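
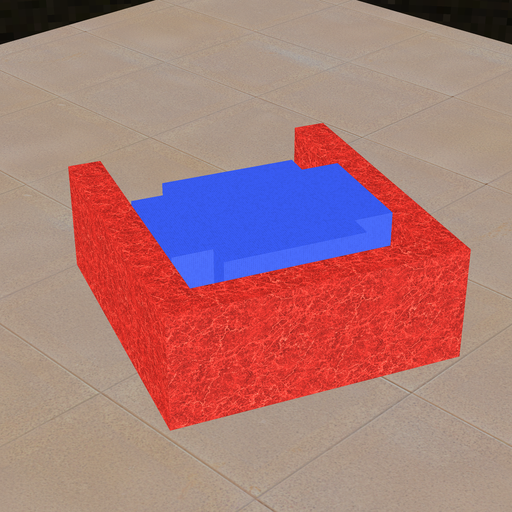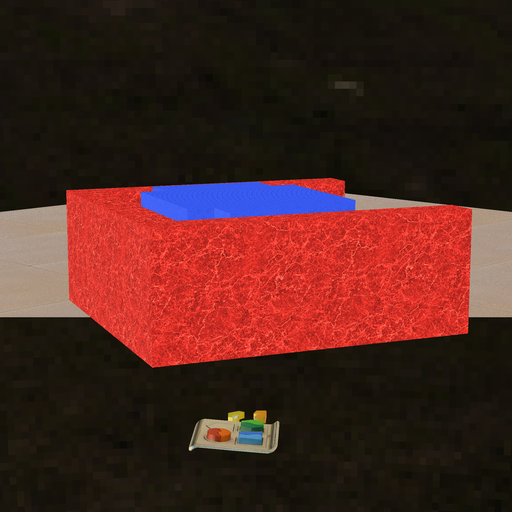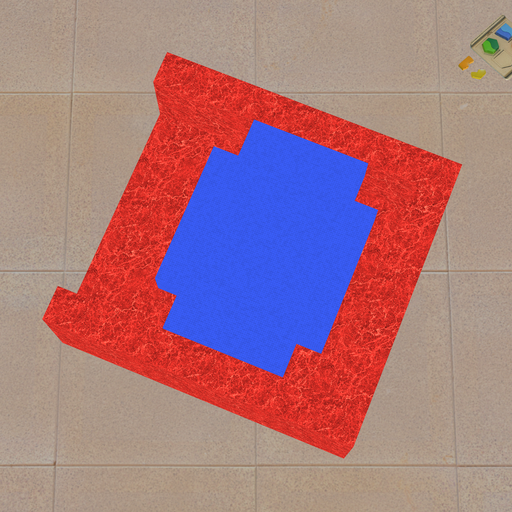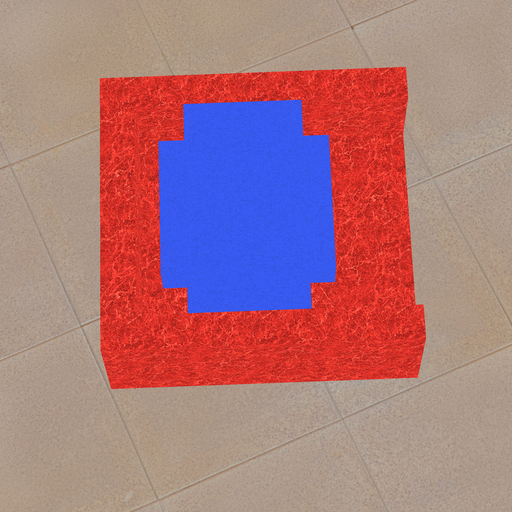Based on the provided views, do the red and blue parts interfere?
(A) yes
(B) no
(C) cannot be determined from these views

(B) no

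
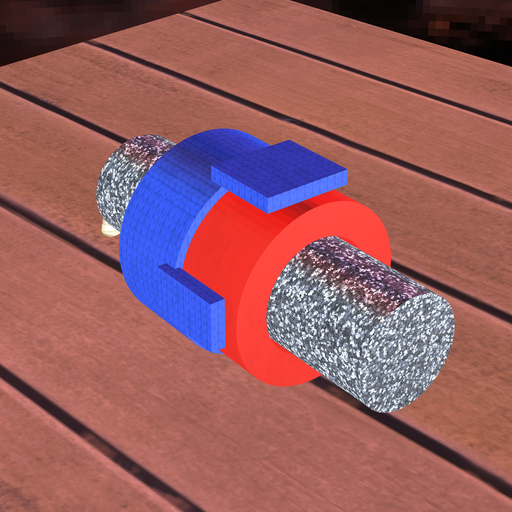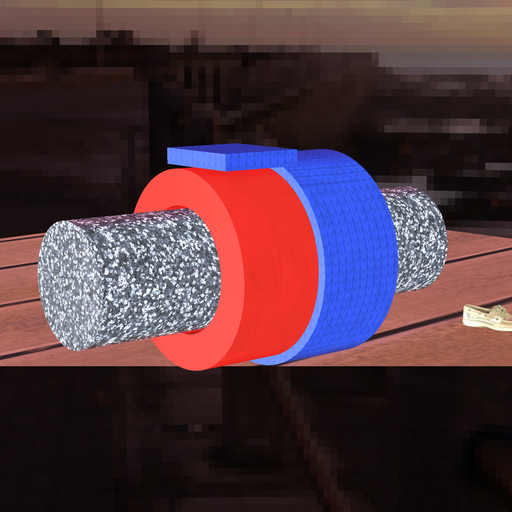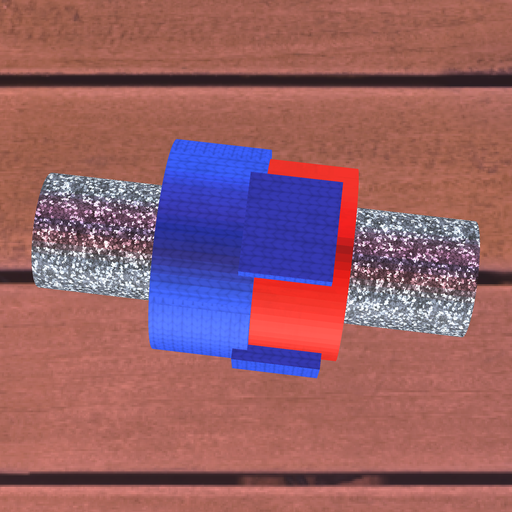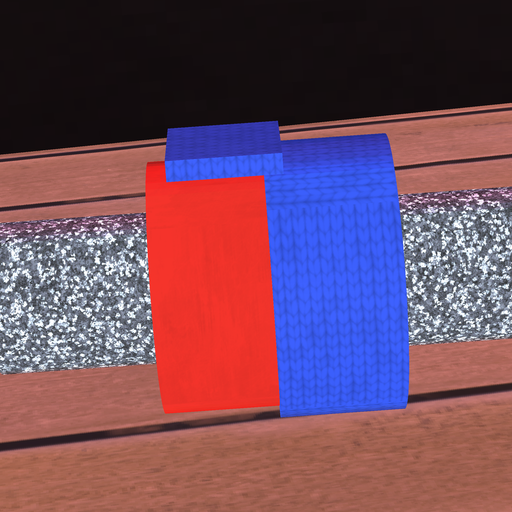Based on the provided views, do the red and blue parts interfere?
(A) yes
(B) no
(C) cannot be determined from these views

(A) yes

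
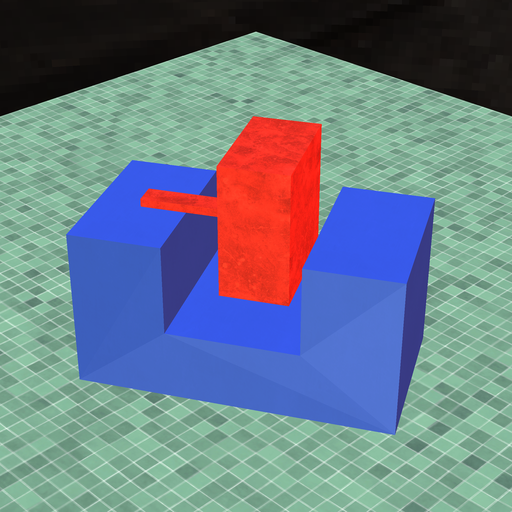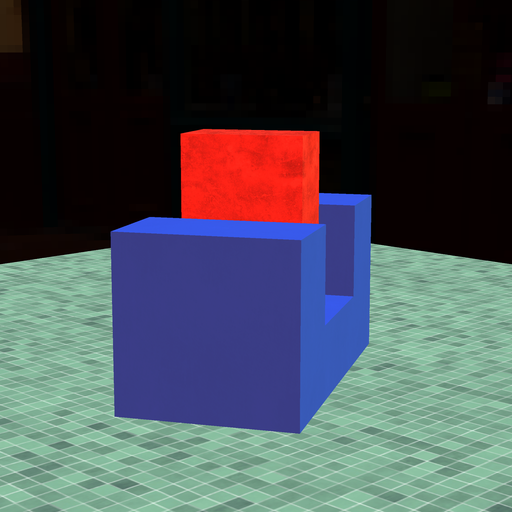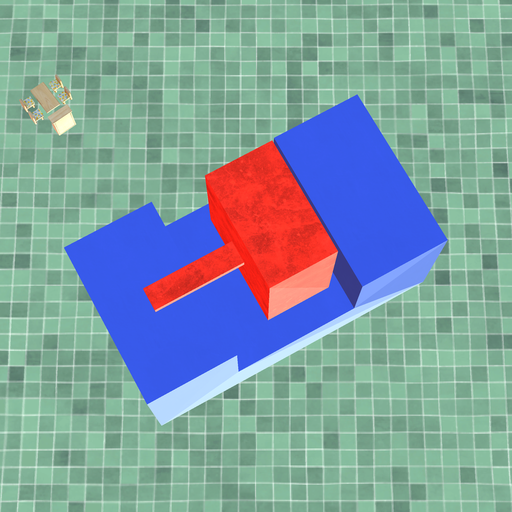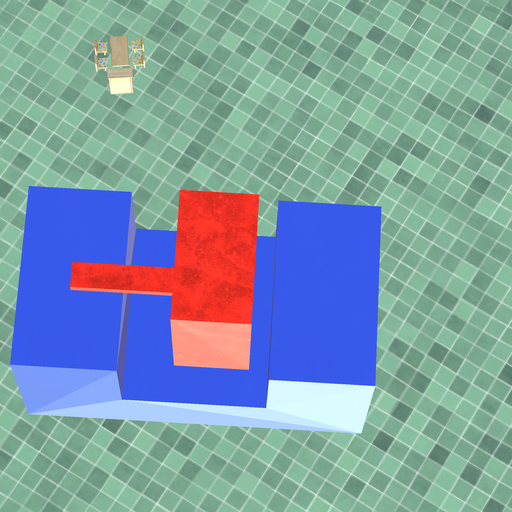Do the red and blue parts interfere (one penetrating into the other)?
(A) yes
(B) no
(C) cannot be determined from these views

(B) no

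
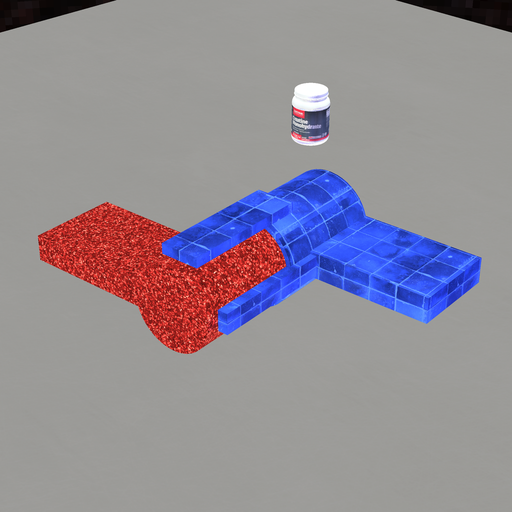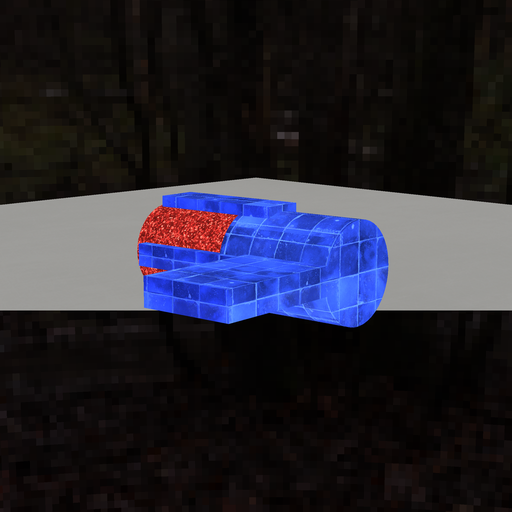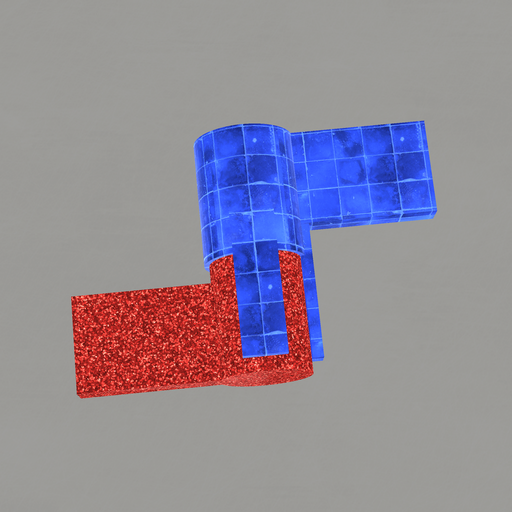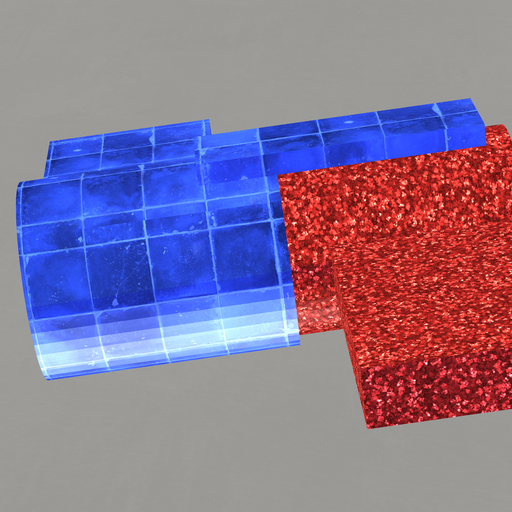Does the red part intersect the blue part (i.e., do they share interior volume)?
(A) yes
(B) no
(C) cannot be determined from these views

(A) yes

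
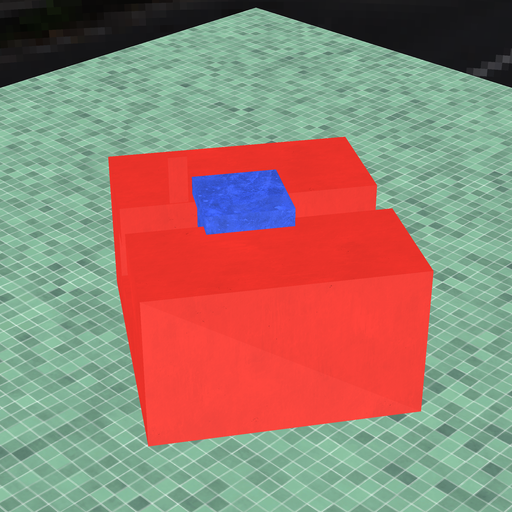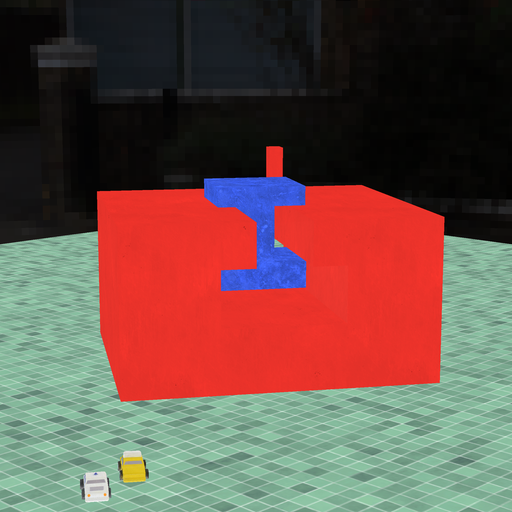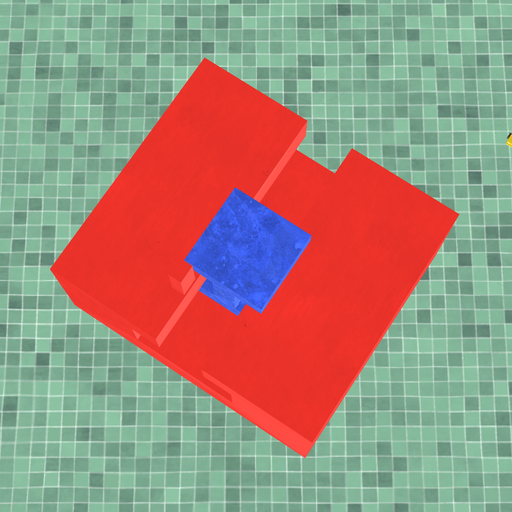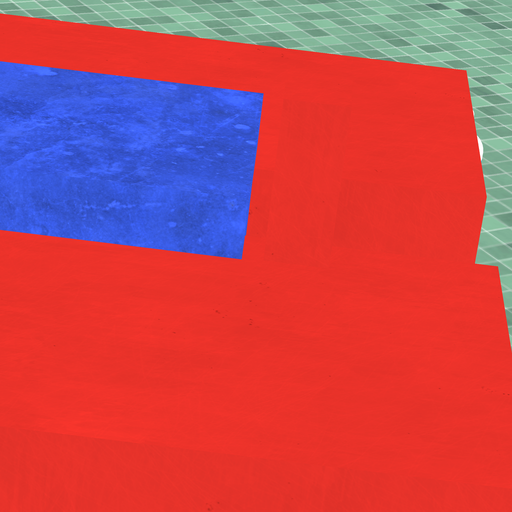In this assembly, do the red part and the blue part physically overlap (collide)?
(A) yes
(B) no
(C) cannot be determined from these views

(B) no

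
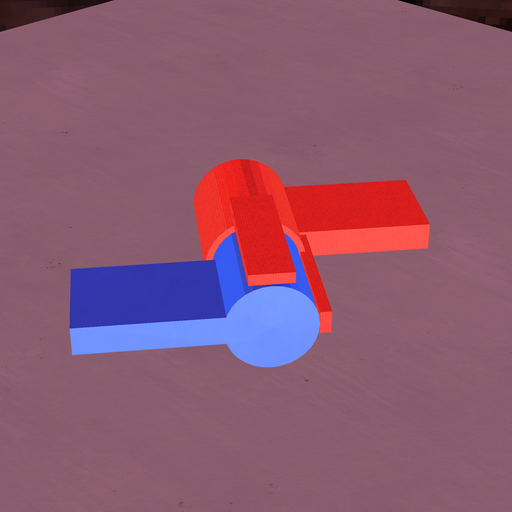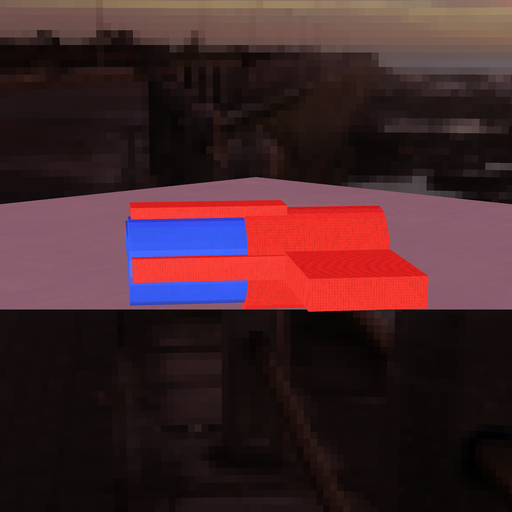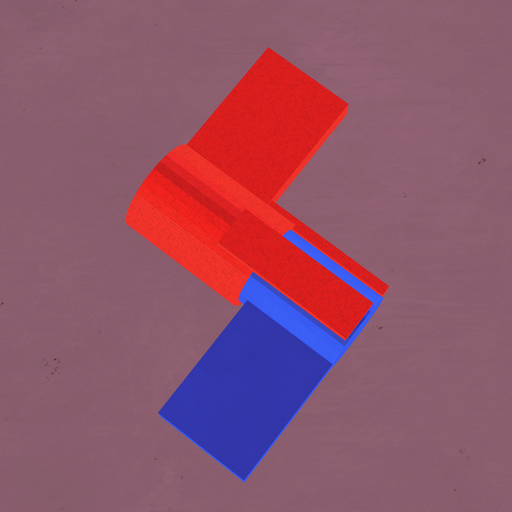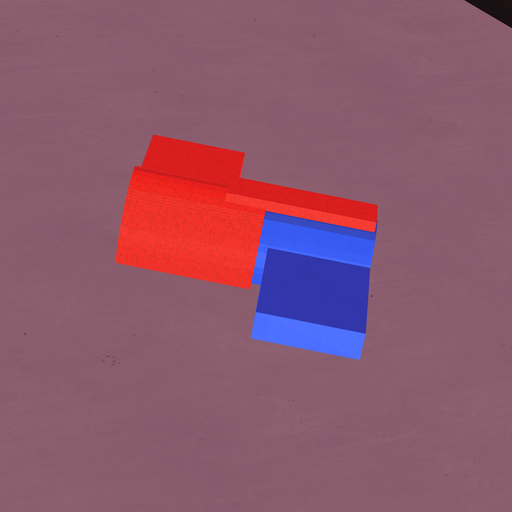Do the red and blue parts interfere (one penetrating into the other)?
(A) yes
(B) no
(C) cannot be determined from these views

(A) yes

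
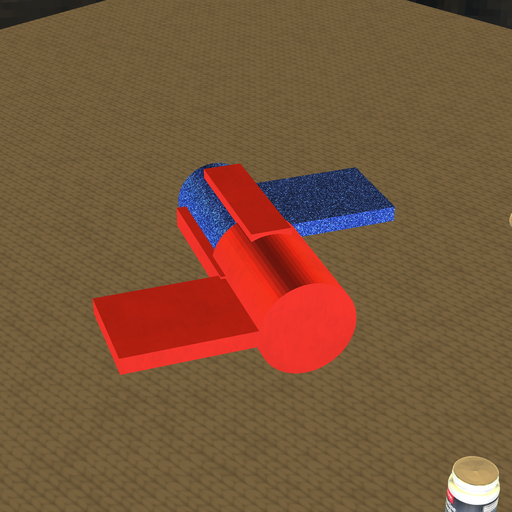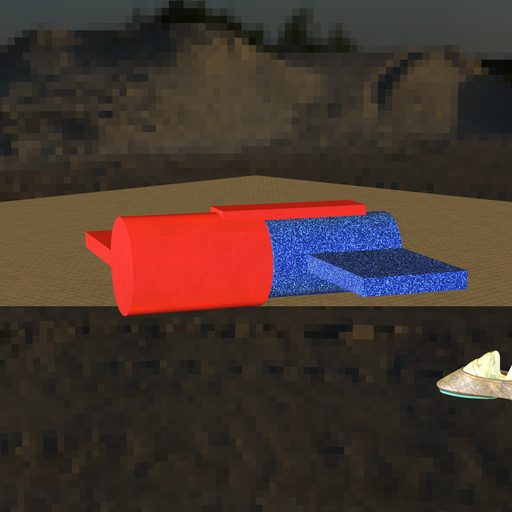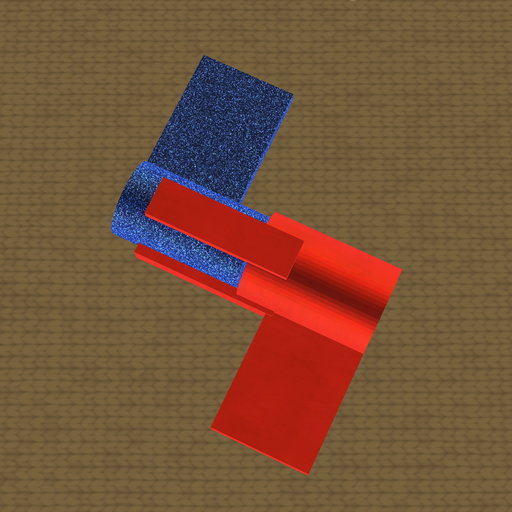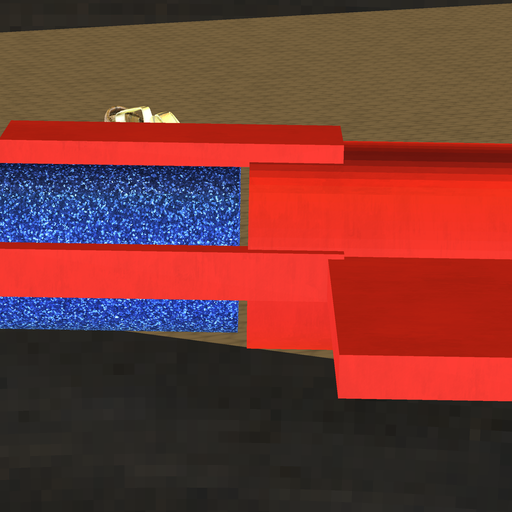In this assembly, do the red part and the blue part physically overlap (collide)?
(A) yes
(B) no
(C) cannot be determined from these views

(B) no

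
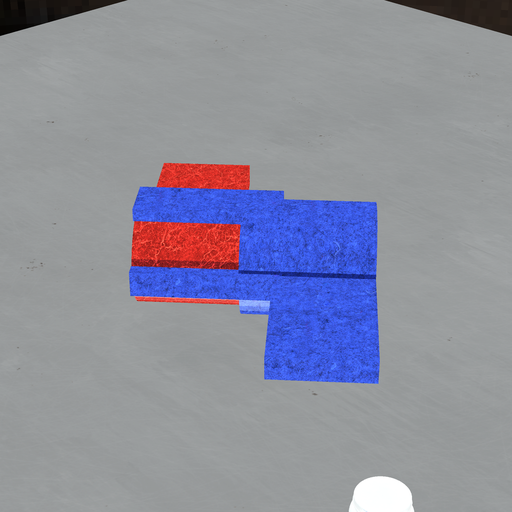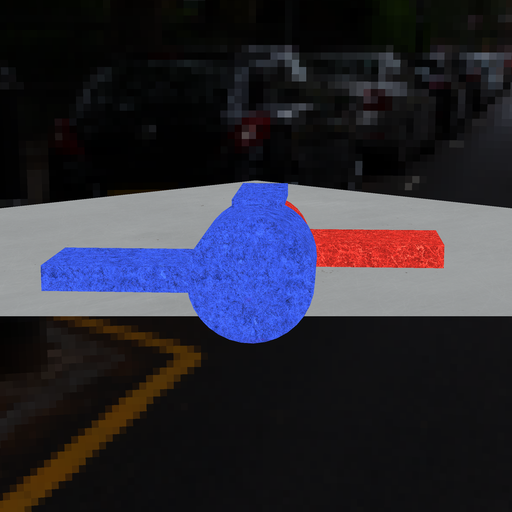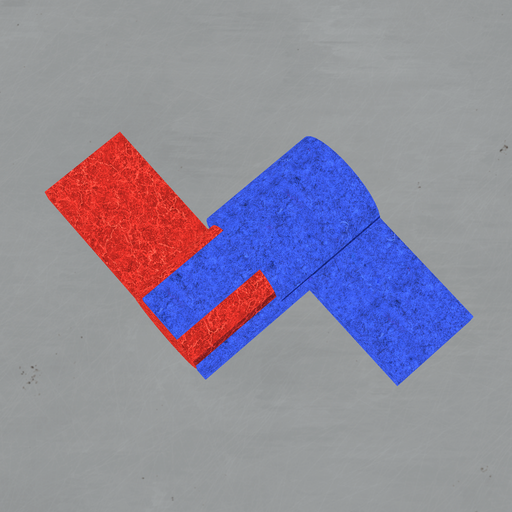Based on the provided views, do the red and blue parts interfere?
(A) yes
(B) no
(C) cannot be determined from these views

(A) yes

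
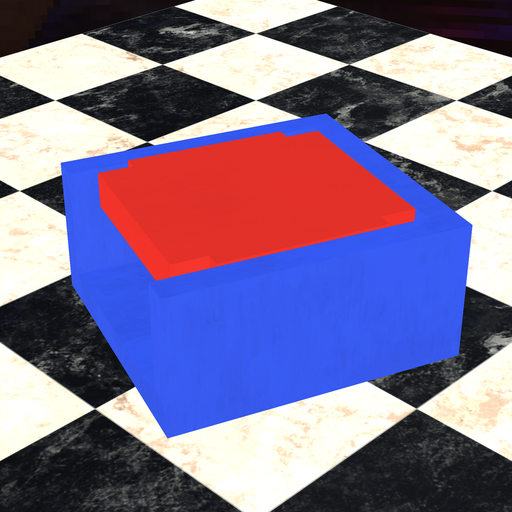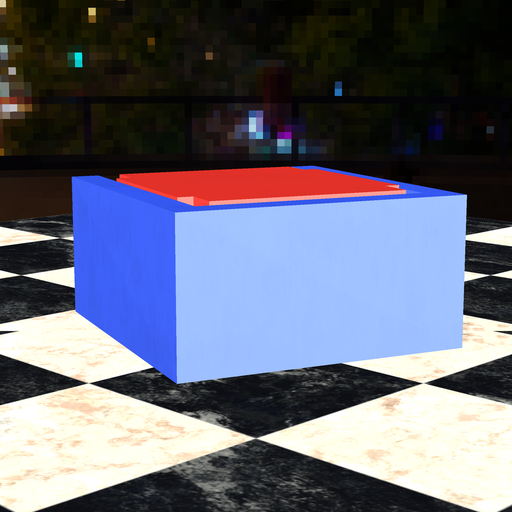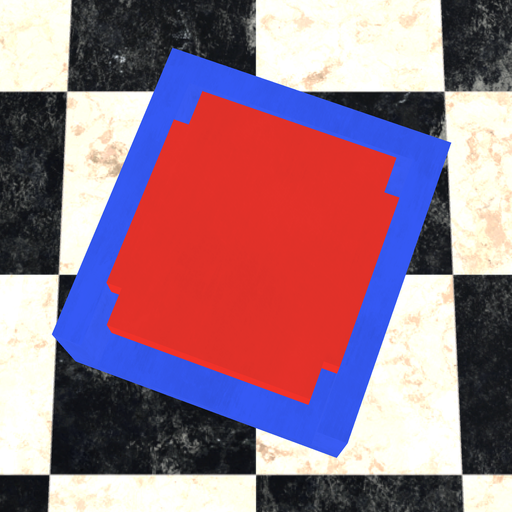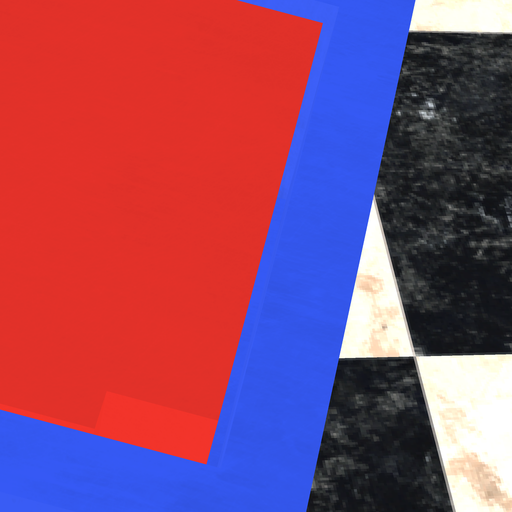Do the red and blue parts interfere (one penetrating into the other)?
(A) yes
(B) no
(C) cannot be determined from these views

(B) no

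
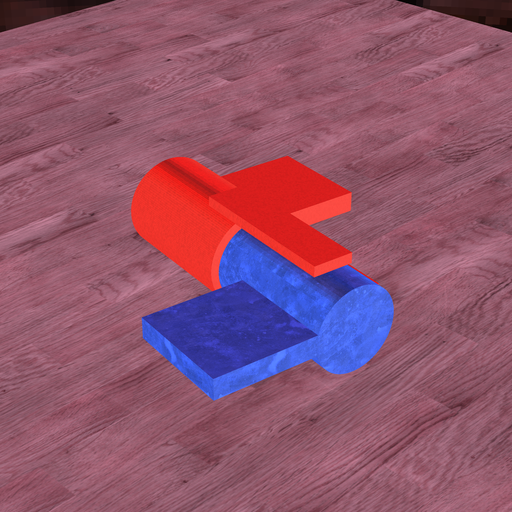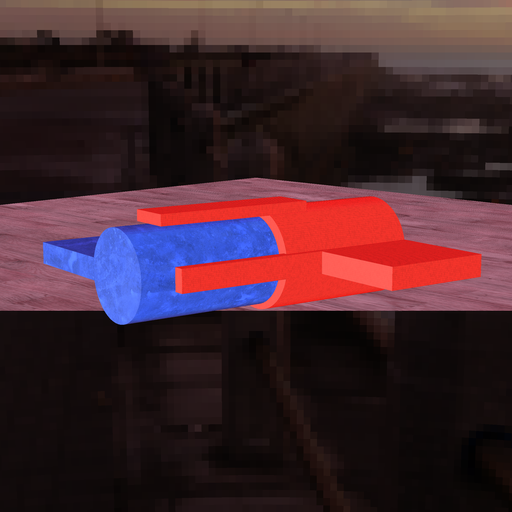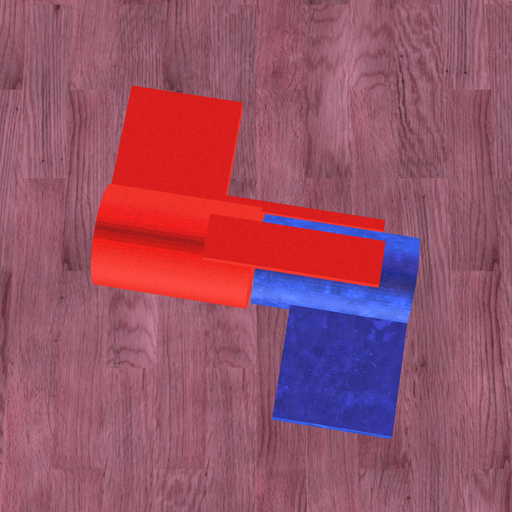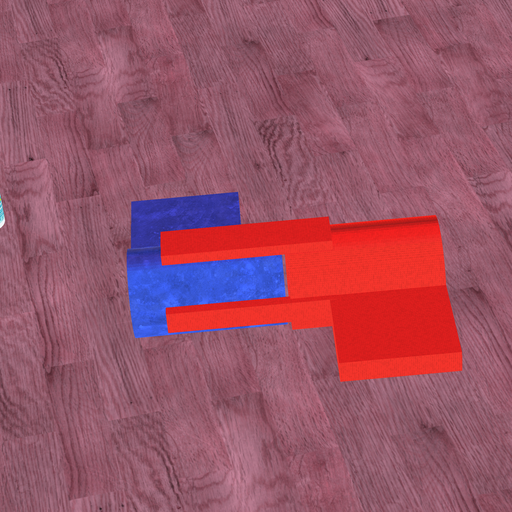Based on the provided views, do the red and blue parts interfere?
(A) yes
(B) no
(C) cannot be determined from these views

(B) no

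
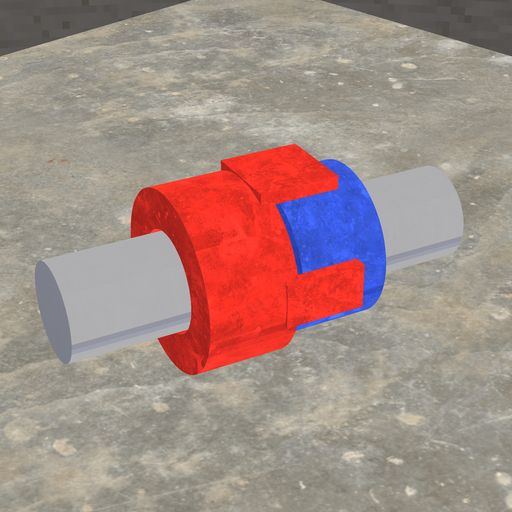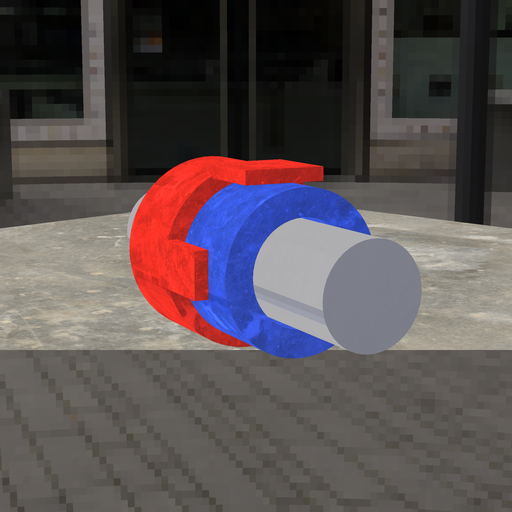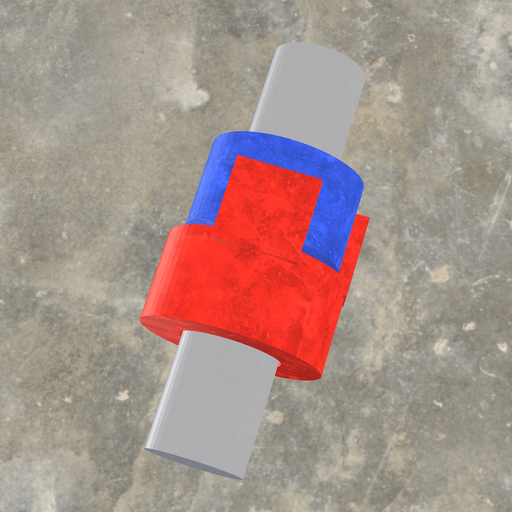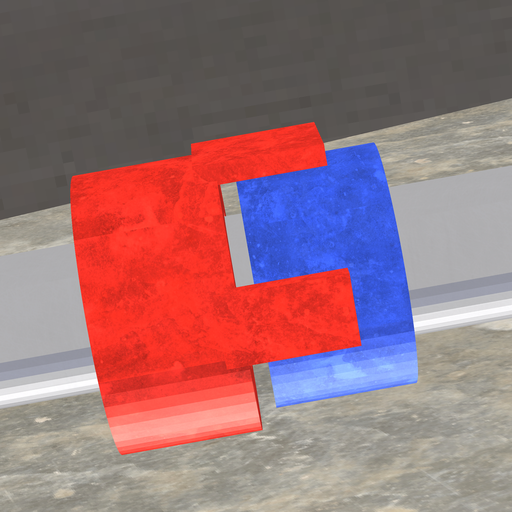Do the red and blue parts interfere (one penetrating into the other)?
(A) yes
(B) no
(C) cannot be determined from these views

(B) no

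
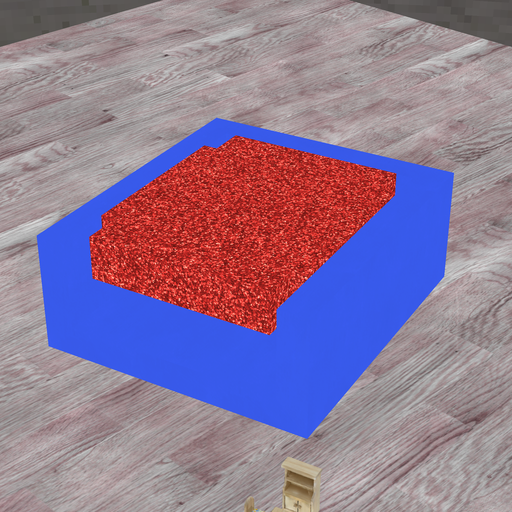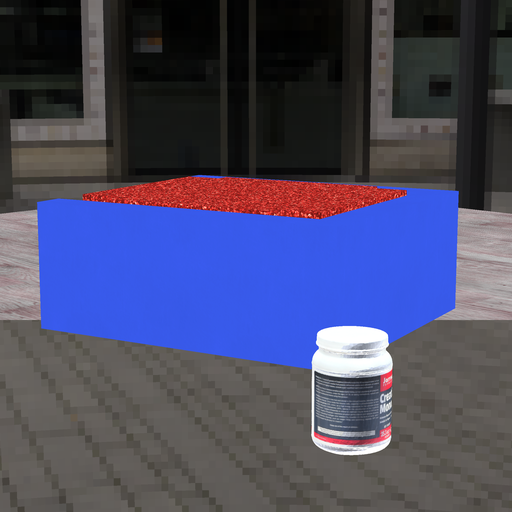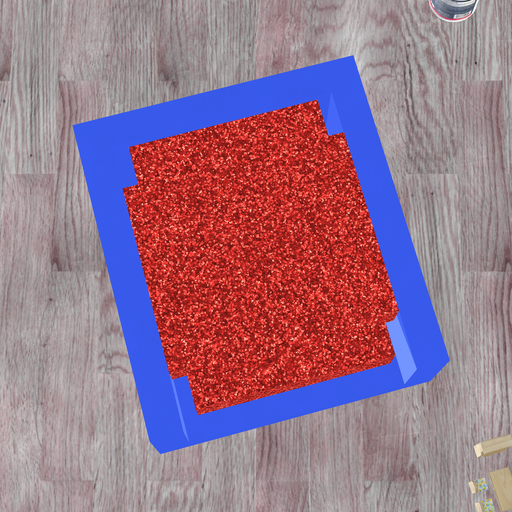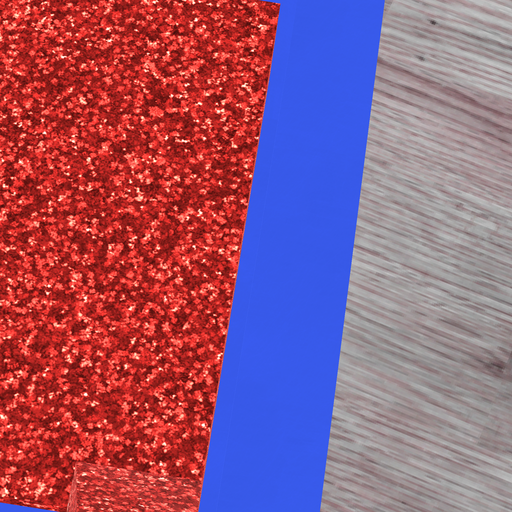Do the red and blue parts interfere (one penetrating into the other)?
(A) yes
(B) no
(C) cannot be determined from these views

(B) no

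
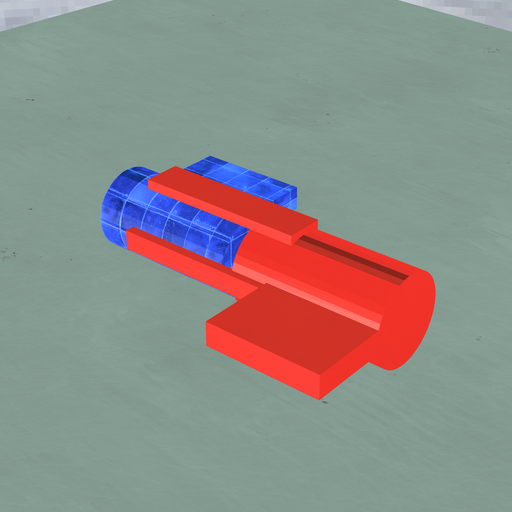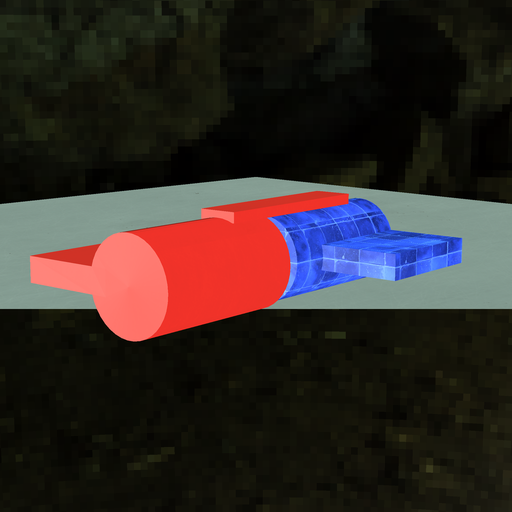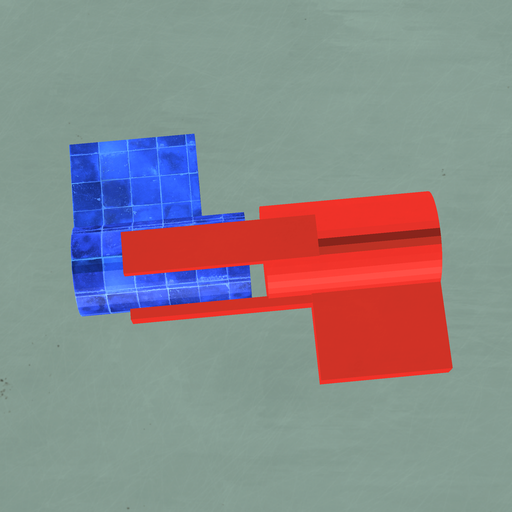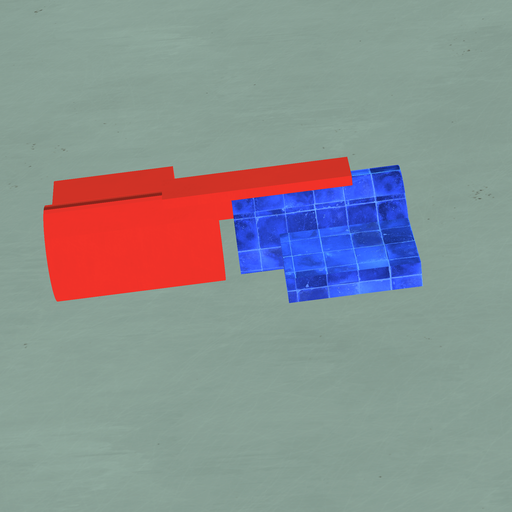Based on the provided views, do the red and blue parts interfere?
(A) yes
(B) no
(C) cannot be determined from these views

(B) no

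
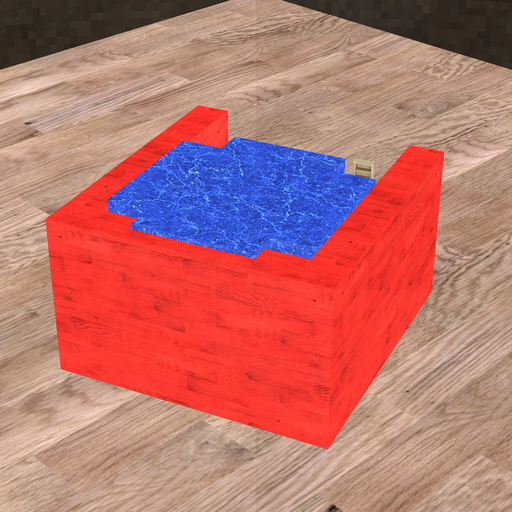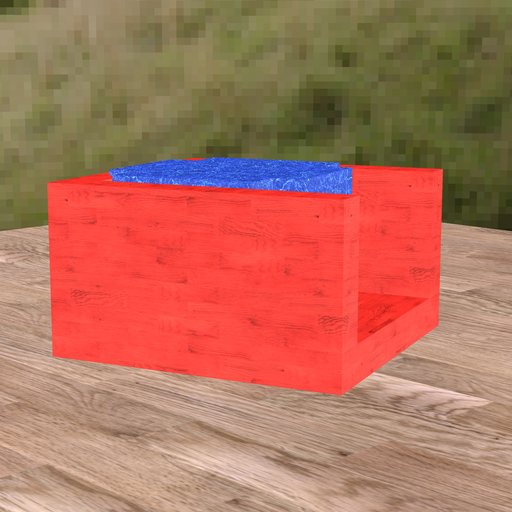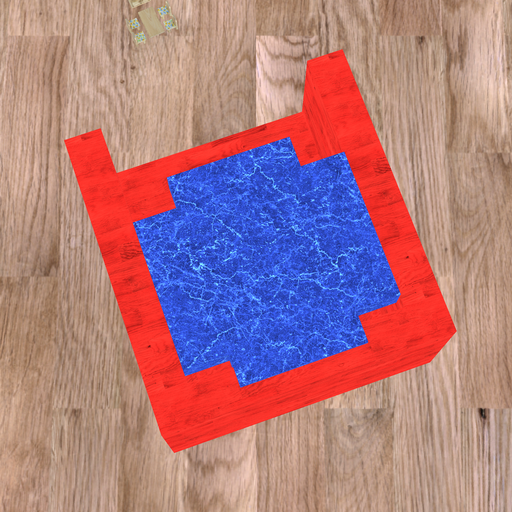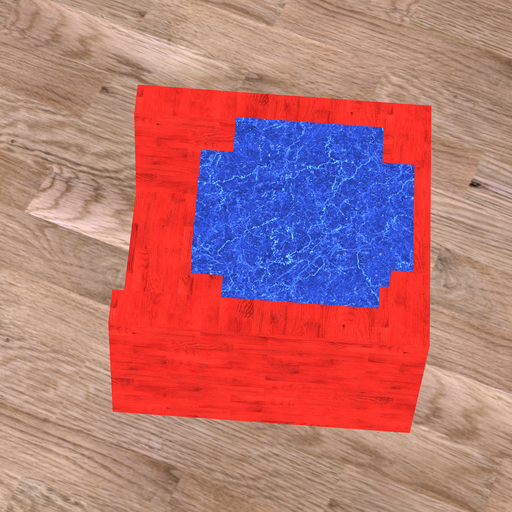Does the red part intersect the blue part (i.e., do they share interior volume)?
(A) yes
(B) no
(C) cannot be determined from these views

(A) yes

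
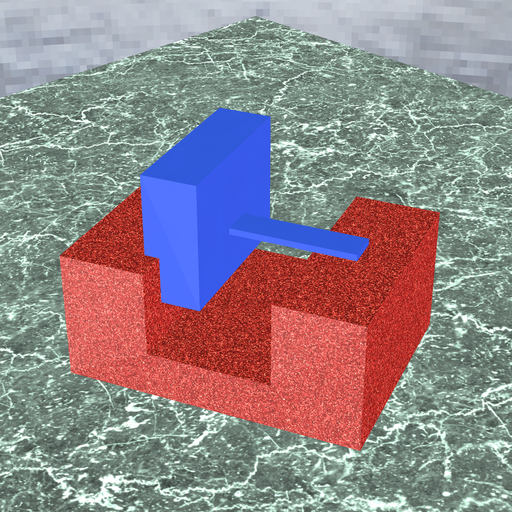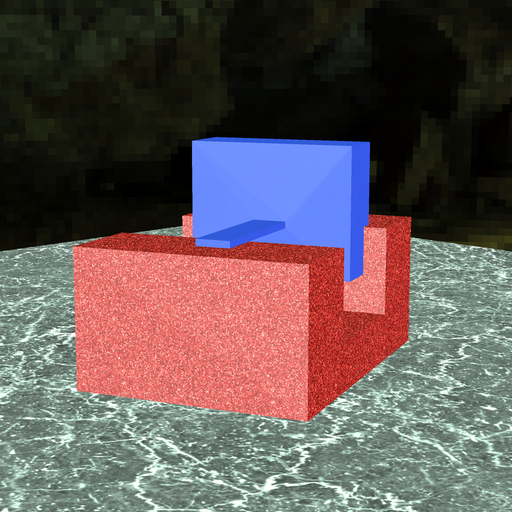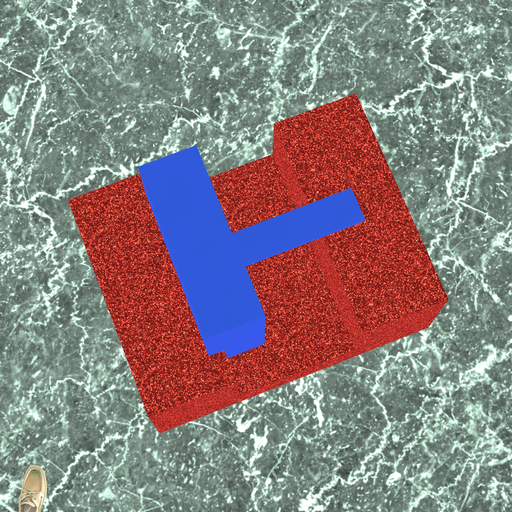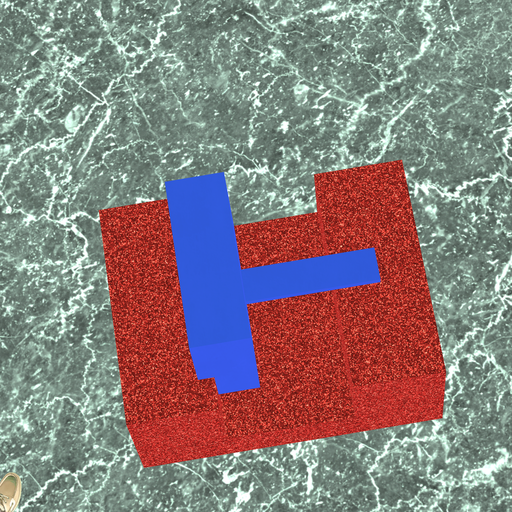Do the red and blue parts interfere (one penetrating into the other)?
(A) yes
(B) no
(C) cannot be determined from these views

(A) yes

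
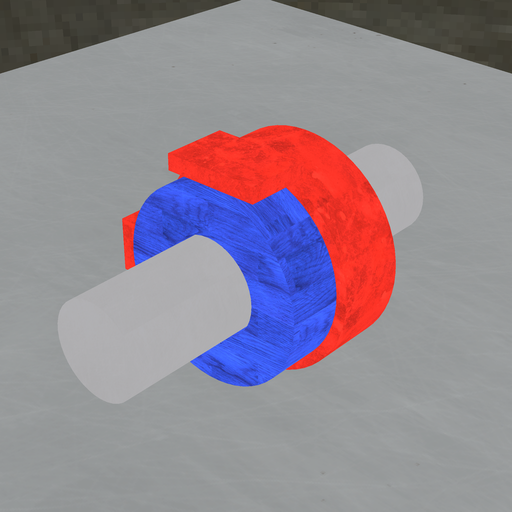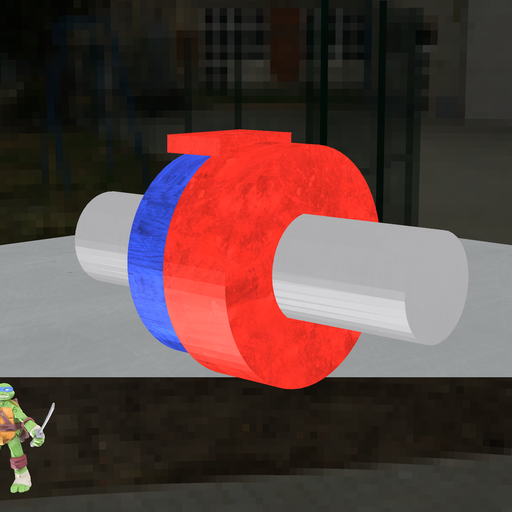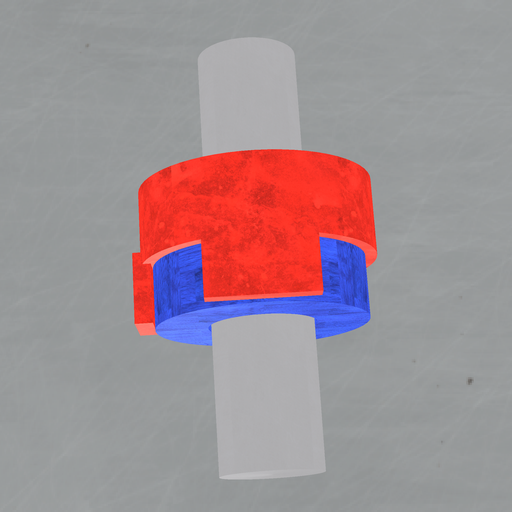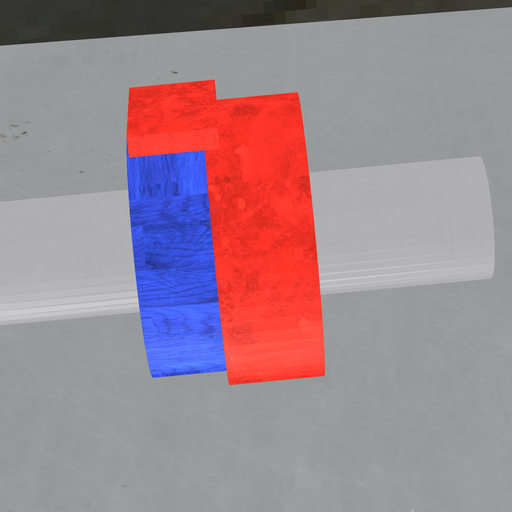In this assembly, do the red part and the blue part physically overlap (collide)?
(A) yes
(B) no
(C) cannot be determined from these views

(A) yes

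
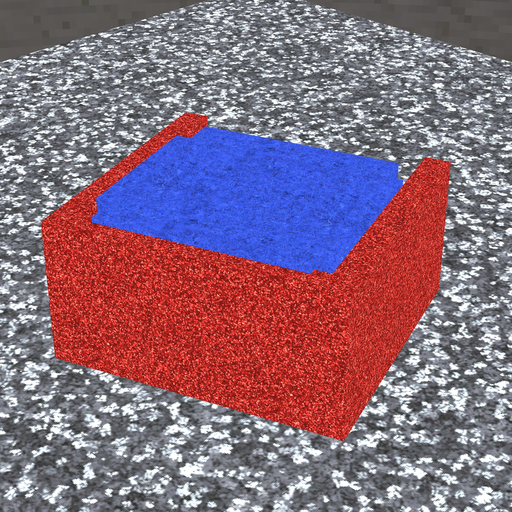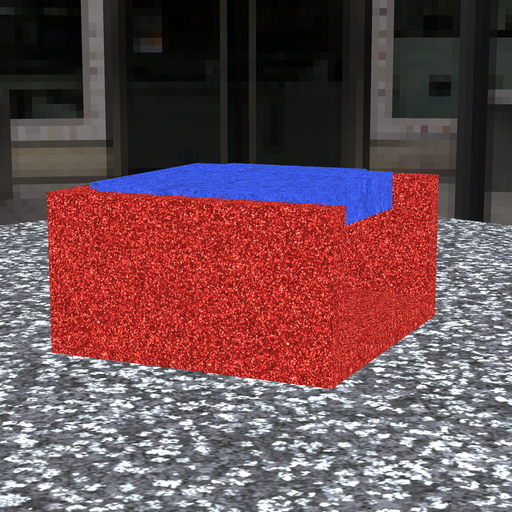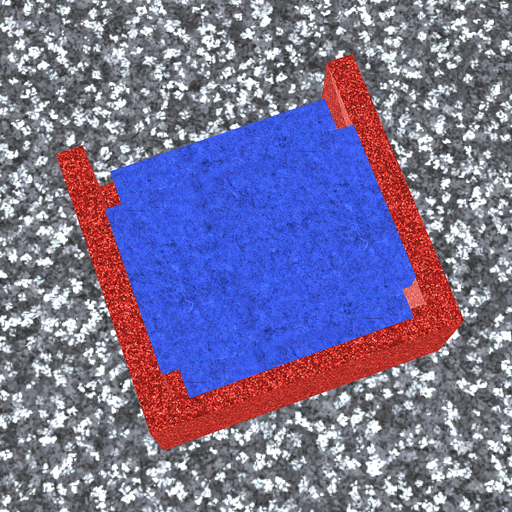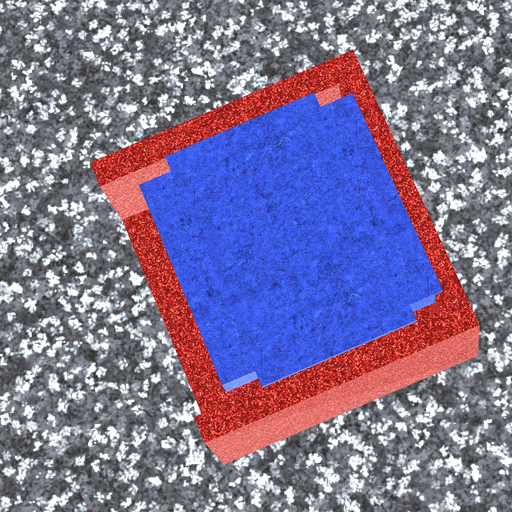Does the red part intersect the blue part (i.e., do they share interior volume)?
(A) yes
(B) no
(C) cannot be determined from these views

(A) yes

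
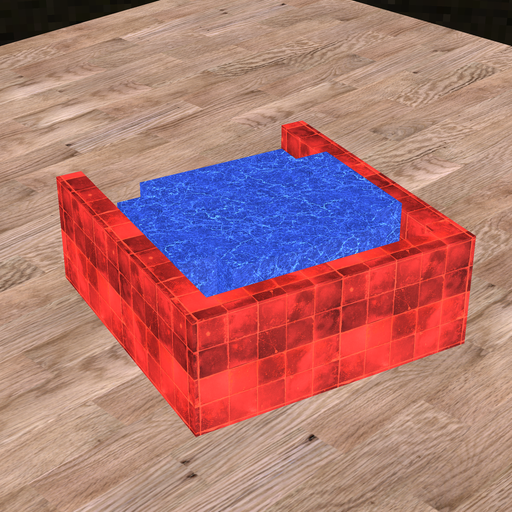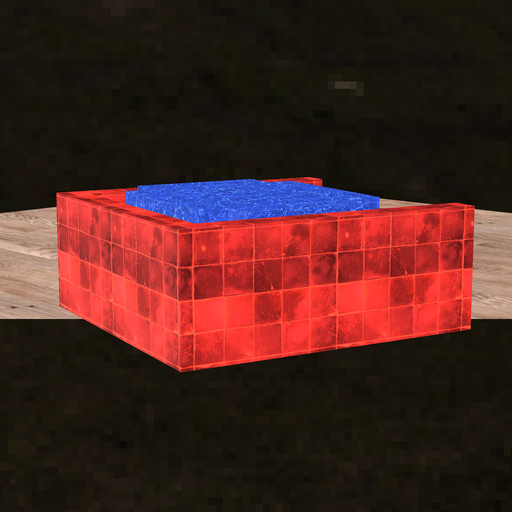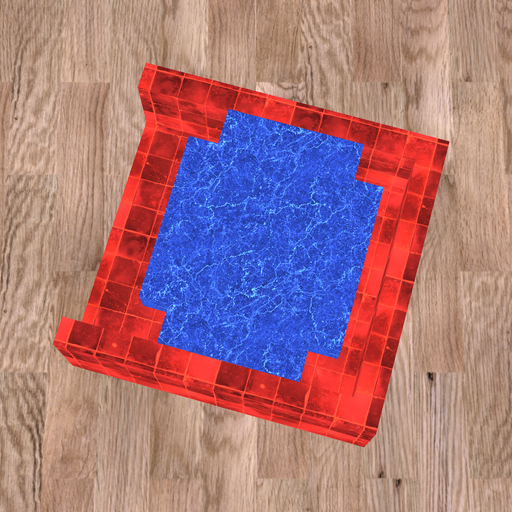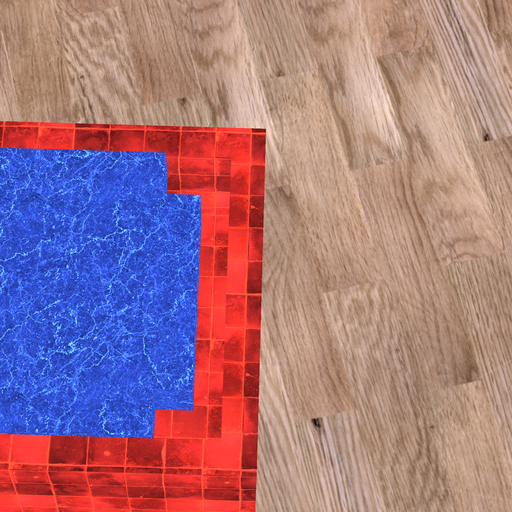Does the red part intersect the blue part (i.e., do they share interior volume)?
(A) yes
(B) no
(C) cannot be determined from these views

(B) no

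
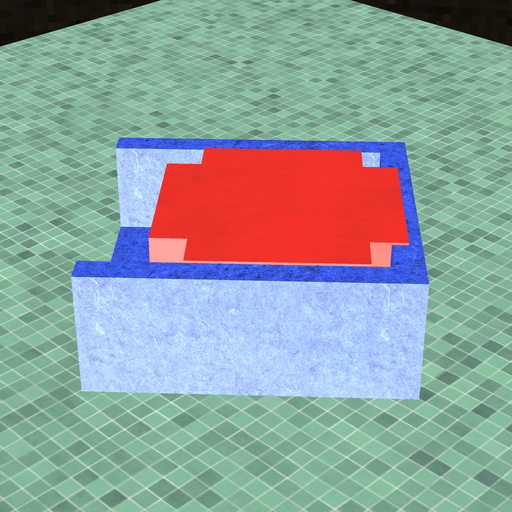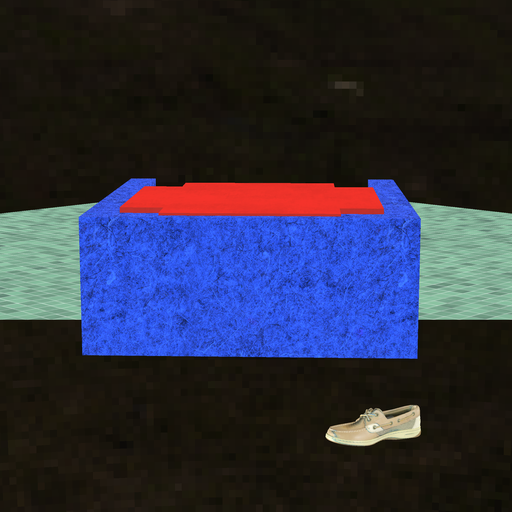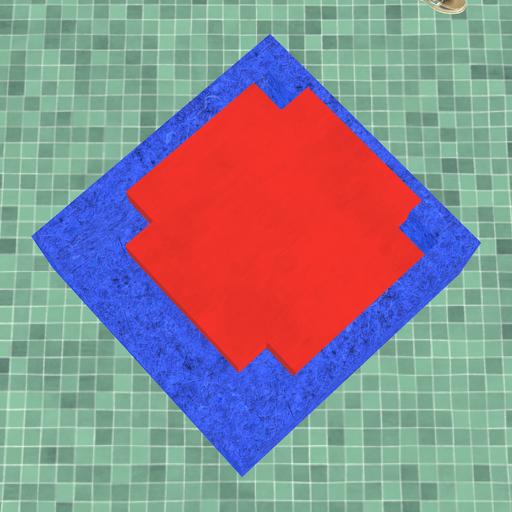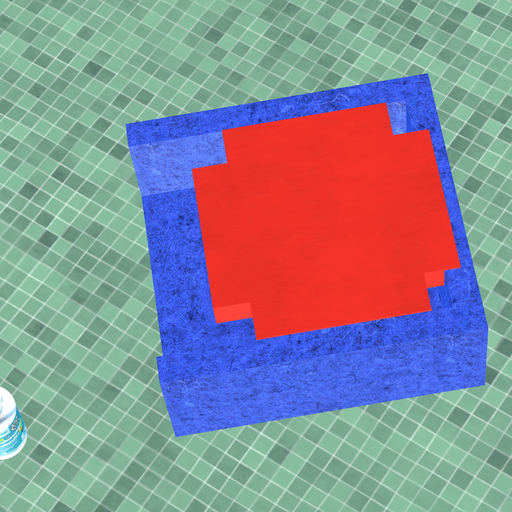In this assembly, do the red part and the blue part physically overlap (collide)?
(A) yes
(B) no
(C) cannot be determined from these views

(A) yes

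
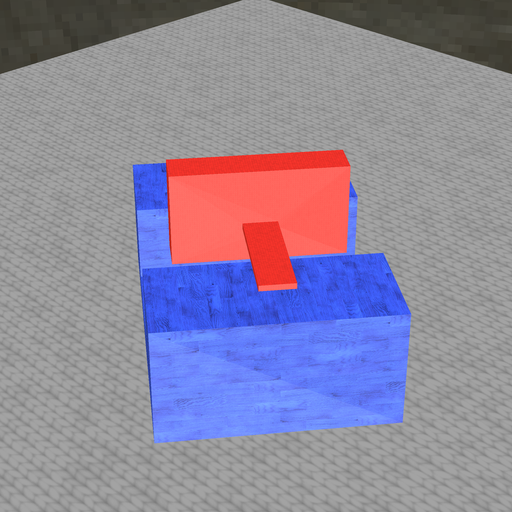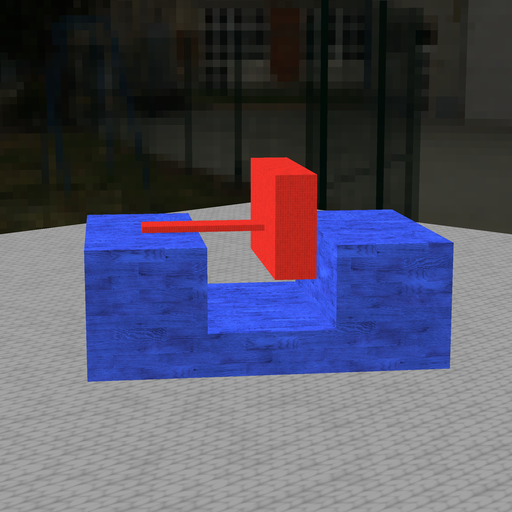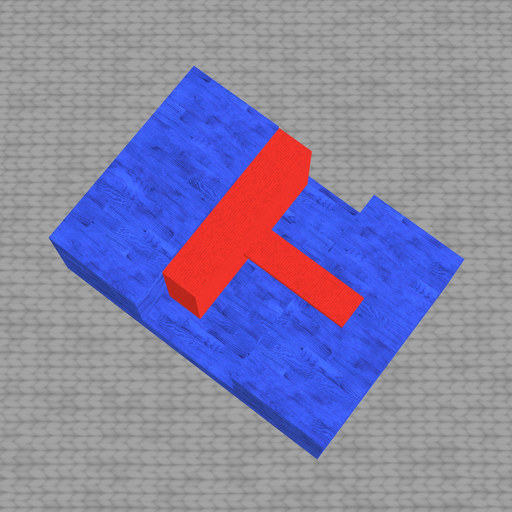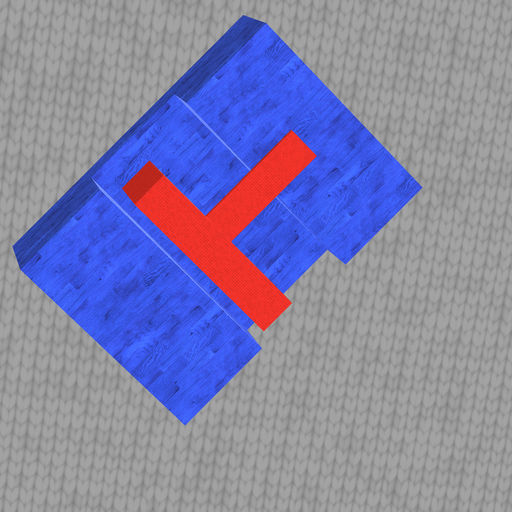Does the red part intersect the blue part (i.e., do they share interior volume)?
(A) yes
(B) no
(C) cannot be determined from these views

(B) no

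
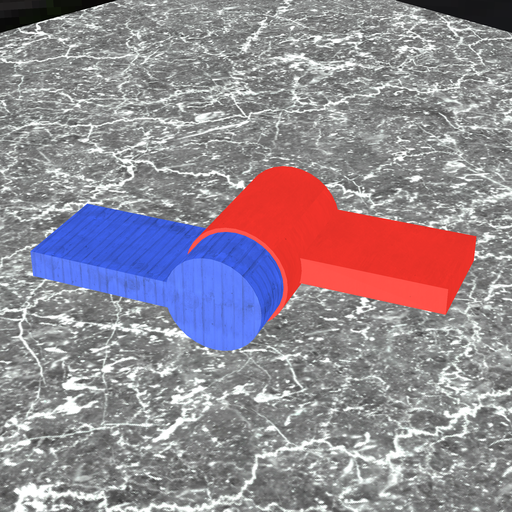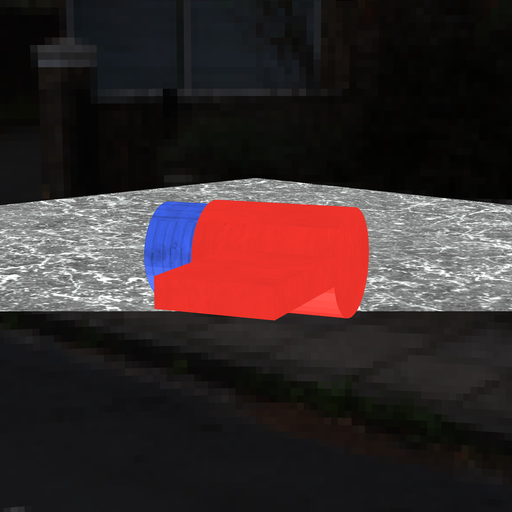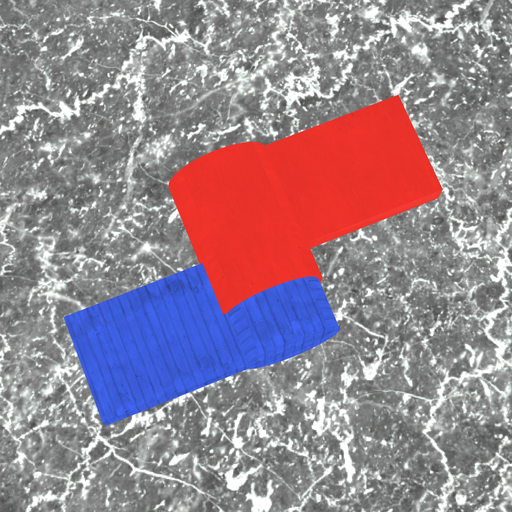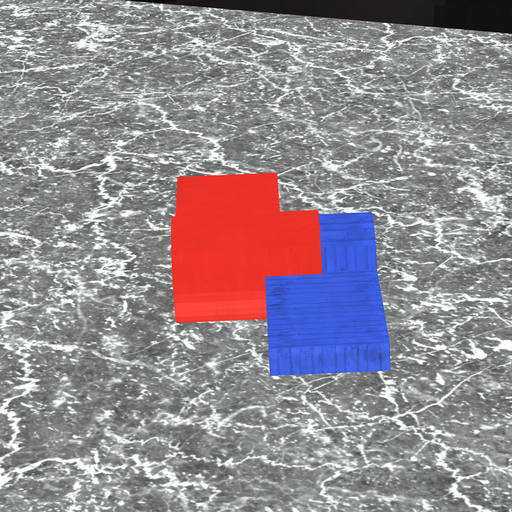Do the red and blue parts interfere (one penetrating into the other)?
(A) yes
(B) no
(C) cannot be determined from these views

(A) yes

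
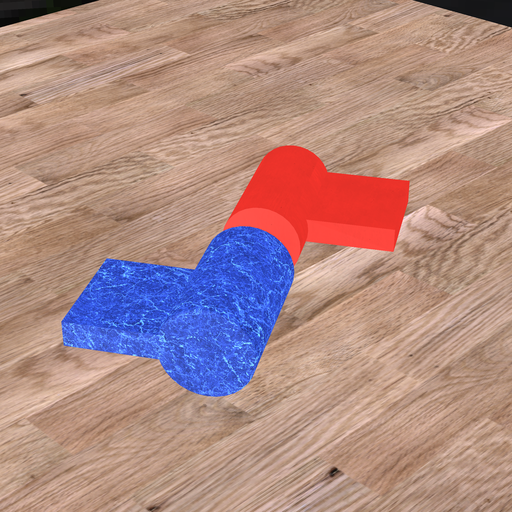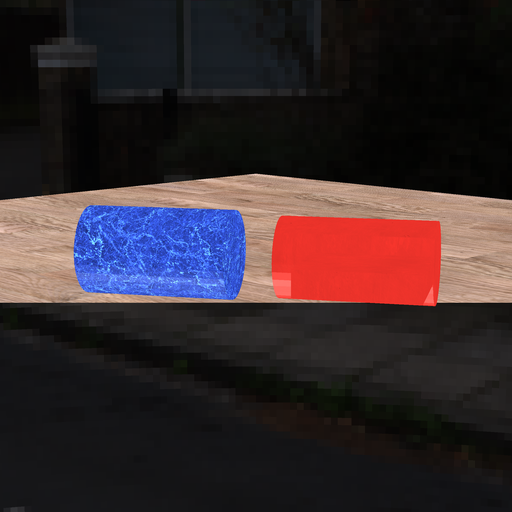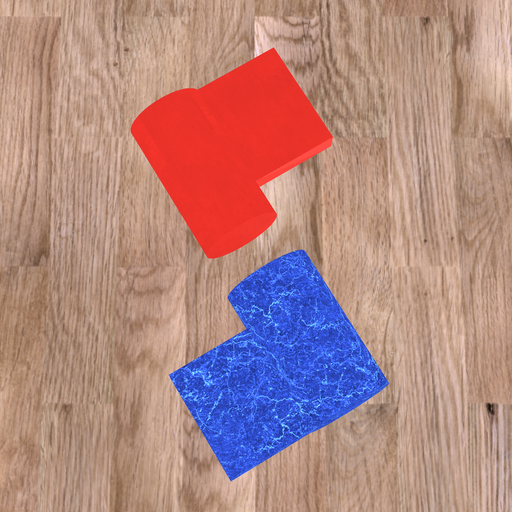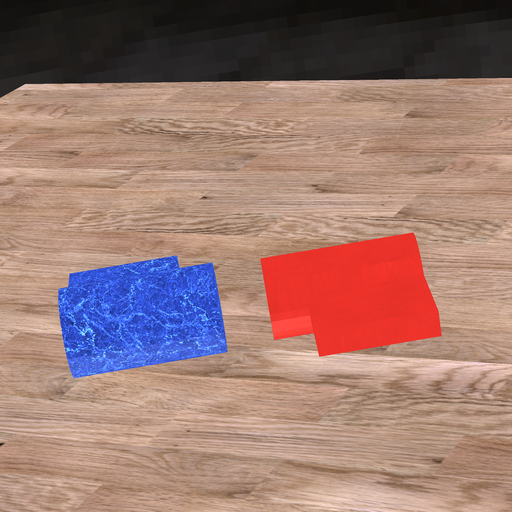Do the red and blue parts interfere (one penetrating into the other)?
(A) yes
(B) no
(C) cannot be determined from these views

(B) no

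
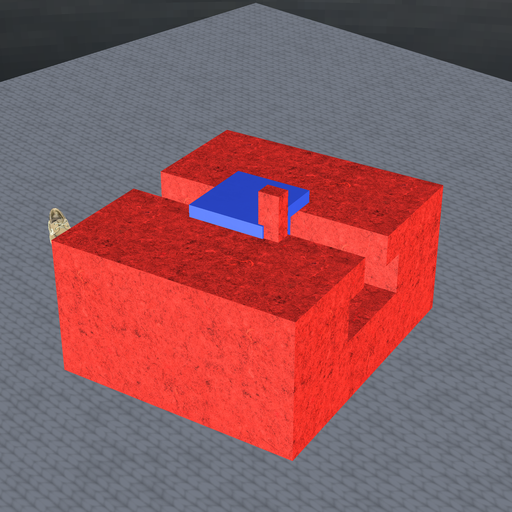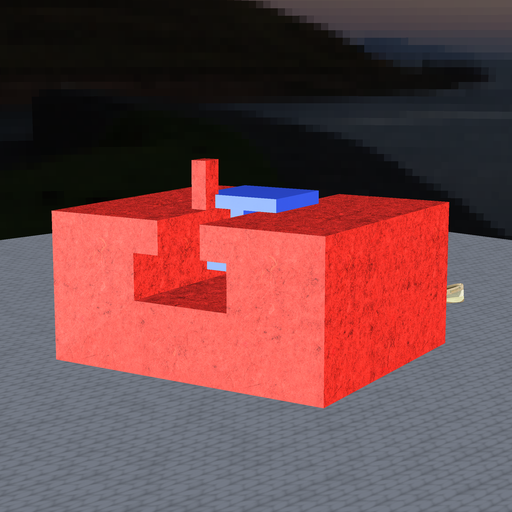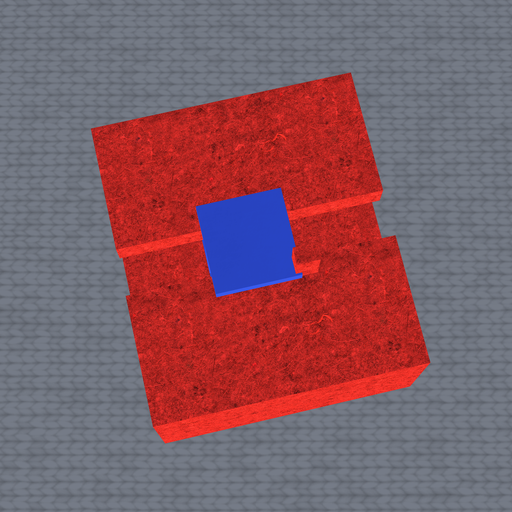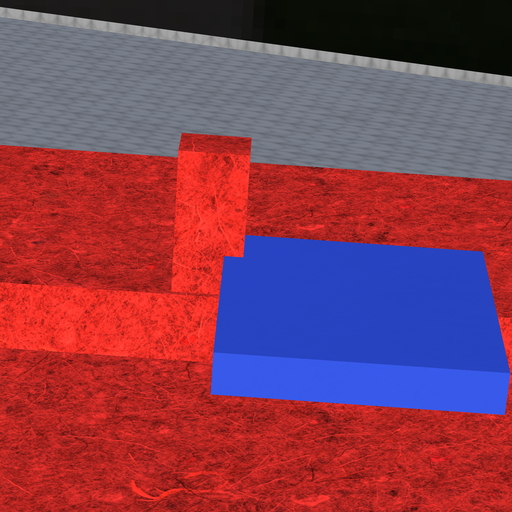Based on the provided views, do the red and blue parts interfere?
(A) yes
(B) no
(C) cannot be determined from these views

(A) yes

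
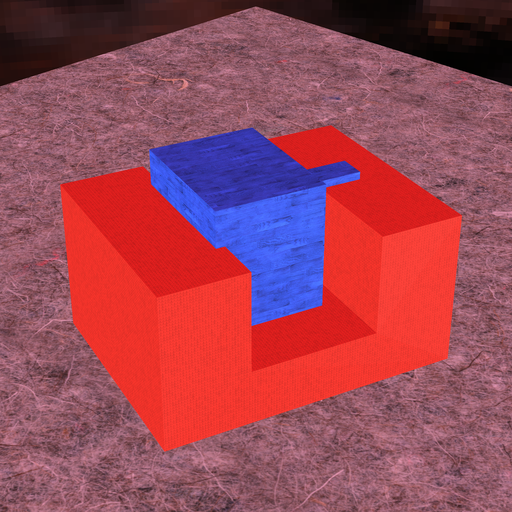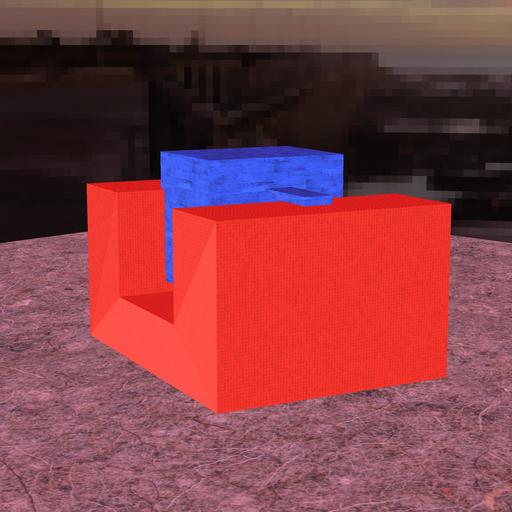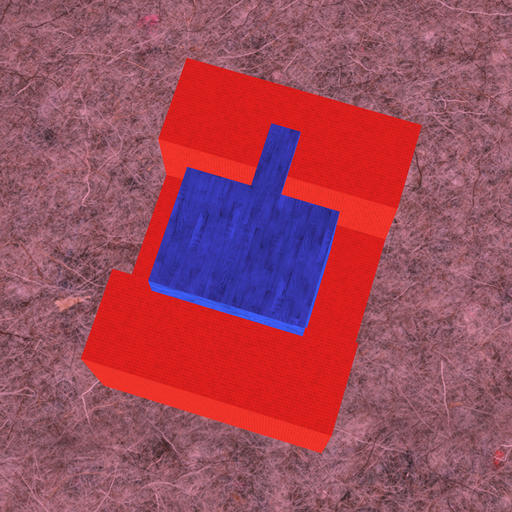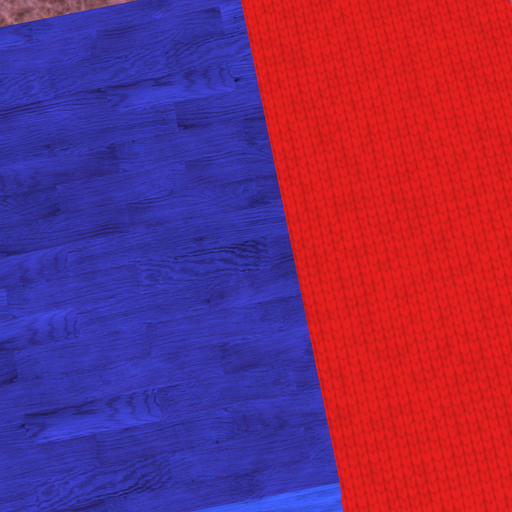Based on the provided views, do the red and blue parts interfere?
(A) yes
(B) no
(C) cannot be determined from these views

(A) yes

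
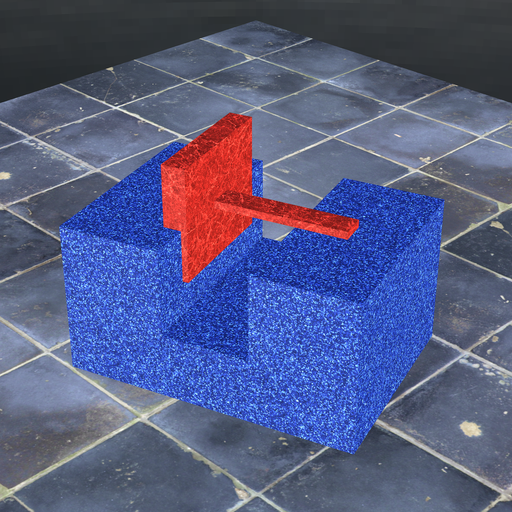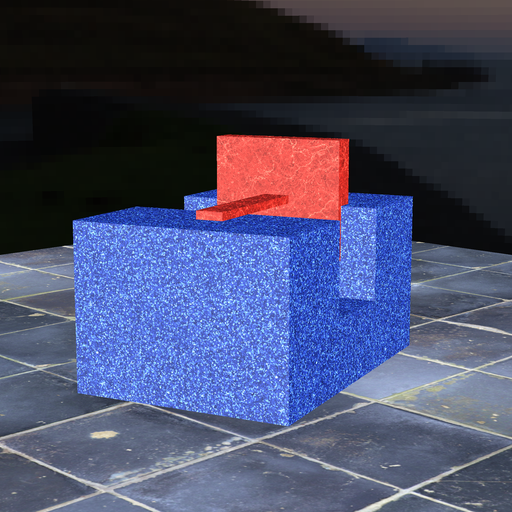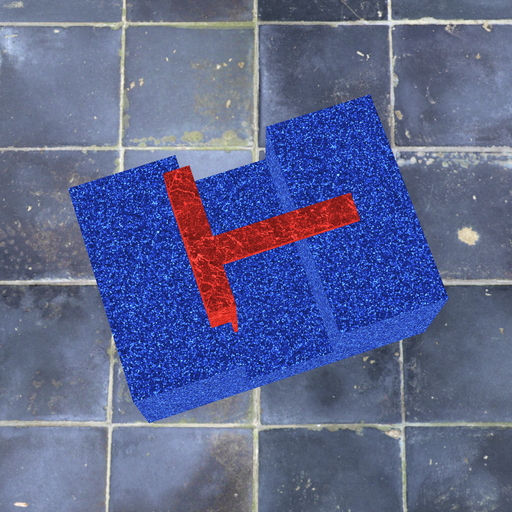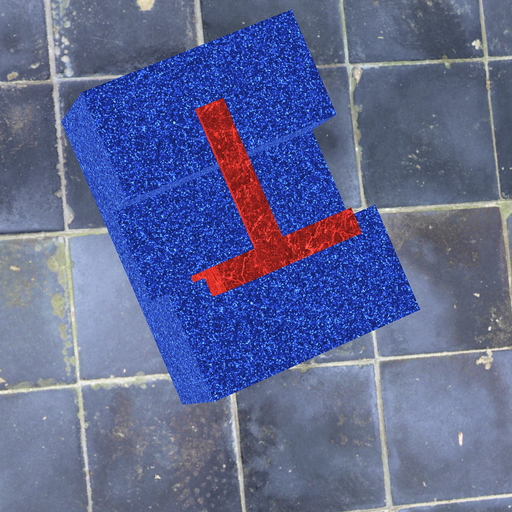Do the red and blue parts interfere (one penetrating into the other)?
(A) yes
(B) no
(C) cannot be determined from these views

(A) yes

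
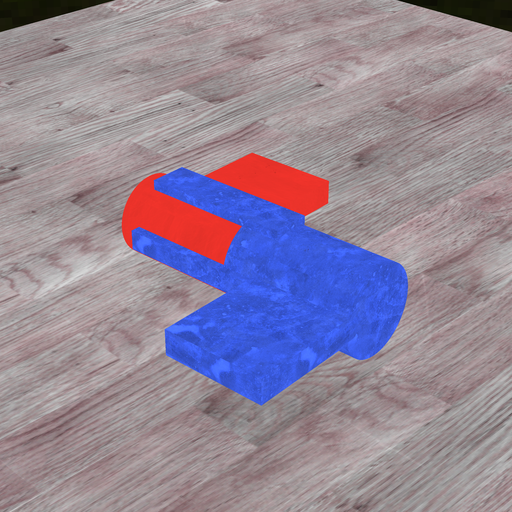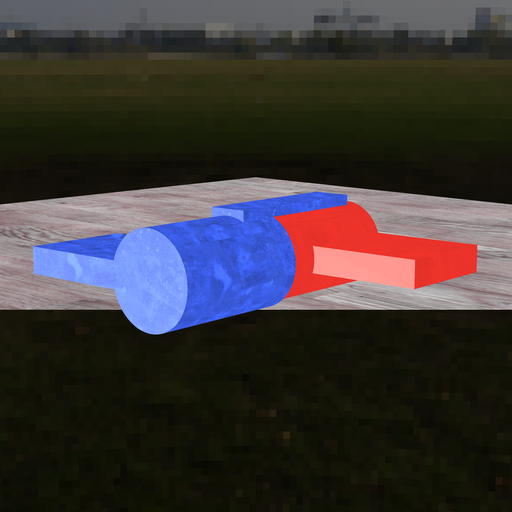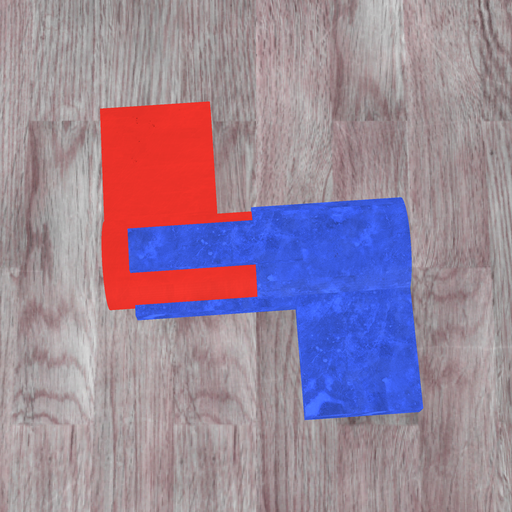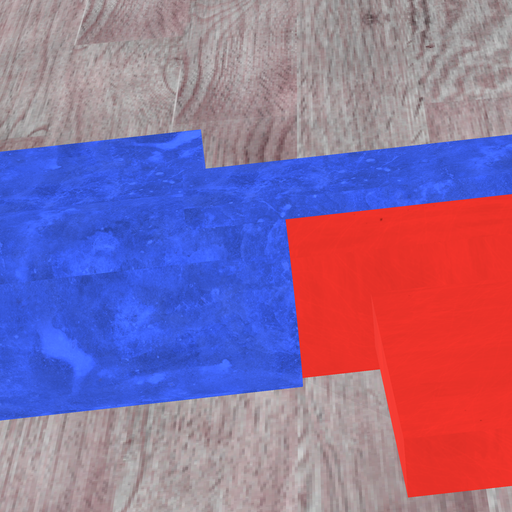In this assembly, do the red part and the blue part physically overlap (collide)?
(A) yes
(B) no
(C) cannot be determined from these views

(A) yes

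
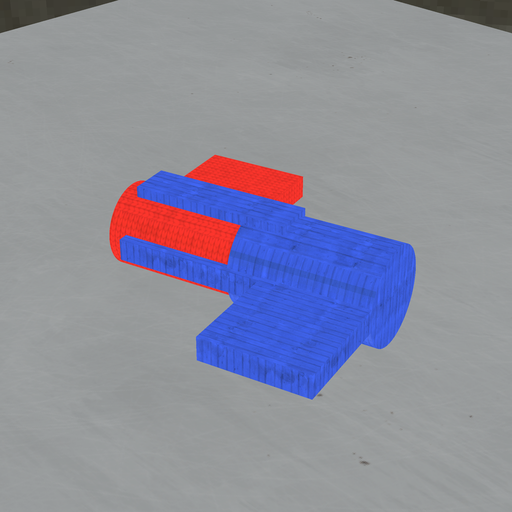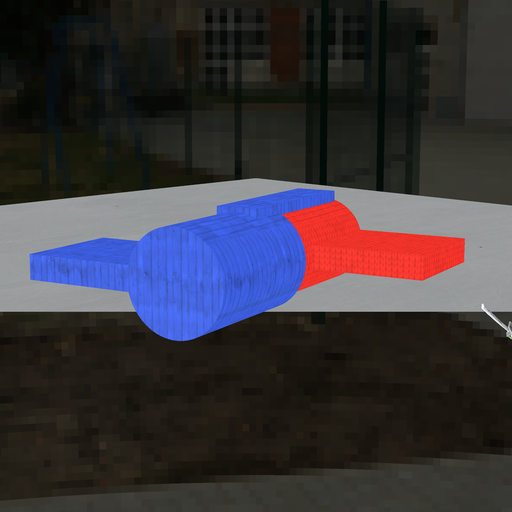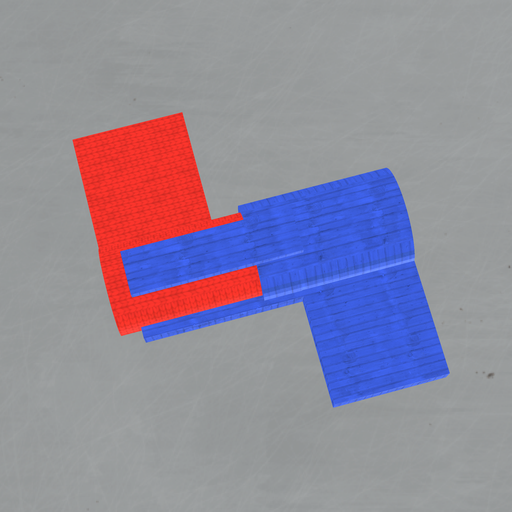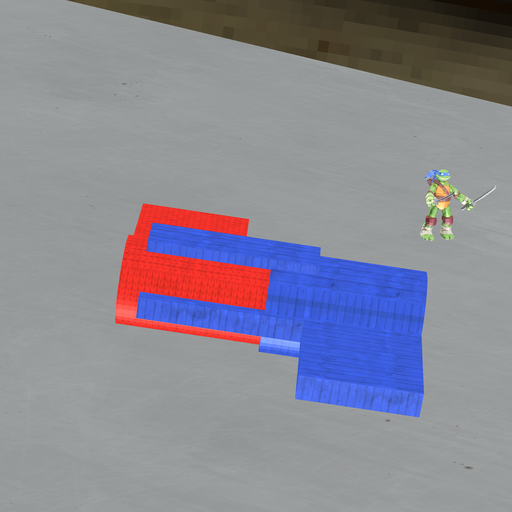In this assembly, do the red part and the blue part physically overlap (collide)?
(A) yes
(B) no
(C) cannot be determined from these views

(A) yes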